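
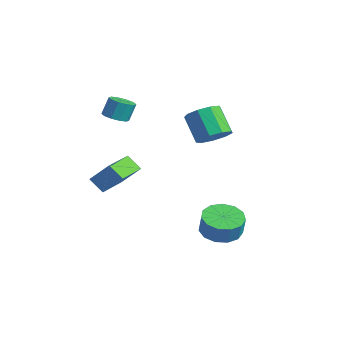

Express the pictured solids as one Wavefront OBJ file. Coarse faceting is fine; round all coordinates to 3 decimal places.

v 0.021 -4.758 0.25
v 0.78 -4.068 1.359
v -1.105 -3.169 0.031
v -0.347 -2.479 1.14
v 0.687 -4.381 -0.44
v 1.445 -3.691 0.669
v -0.44 -2.792 -0.659
v 0.319 -2.102 0.45
v -1.376 -2.612 3.413
v -0.736 -2.324 3.31
v -0.763 -1.899 4.324
v -1.404 -2.188 4.427
v -1.038 -2.034 3.18
v -1.065 -1.609 4.194
v -1.469 -1.964 3.139
v -1.497 -1.539 4.153
v -1.865 -2.142 3.203
v -1.893 -1.717 4.217
v -2.074 -2.5 3.347
v -2.102 -2.075 4.361
v -2.017 -2.901 3.516
v -2.044 -2.476 4.53
v -1.715 -3.191 3.646
v -1.742 -2.766 4.66
v -1.283 -3.261 3.687
v -1.311 -2.836 4.701
v -0.887 -3.083 3.623
v -0.915 -2.658 4.637
v -0.678 -2.725 3.479
v -0.706 -2.3 4.493
v 3.394 0.622 -3.077
v 4.005 1.513 -3.221
v 4.356 1.449 -2.128
v 3.746 0.558 -1.983
v 3.454 1.709 -3.033
v 3.806 1.646 -1.94
v 2.885 1.56 -2.858
v 3.236 1.497 -1.765
v 2.477 1.113 -2.753
v 2.828 1.05 -1.66
v 2.36 0.51 -2.751
v 2.711 0.447 -1.658
v 2.572 -0.057 -2.852
v 2.923 -0.121 -1.759
v 3.045 -0.409 -3.024
v 3.396 -0.473 -1.931
v 3.629 -0.434 -3.213
v 3.98 -0.497 -2.12
v 4.138 -0.124 -3.359
v 4.489 -0.187 -2.266
v 4.411 0.424 -3.415
v 4.763 0.36 -2.322
v 4.362 1.034 -3.364
v 4.713 0.97 -2.27
v -0.343 2.423 1.278
v 0.398 2.428 1.934
v -0.776 2.401 3.259
v -1.517 2.397 2.602
v 0.216 3.063 1.786
v -0.958 3.036 3.111
v -0.228 3.399 1.4
v -1.401 3.372 2.724
v -0.725 3.278 0.956
v -1.899 3.252 2.281
v -1.044 2.758 0.663
v -2.218 2.731 1.988
v -1.035 2.081 0.658
v -2.209 2.054 1.983
v -0.702 1.564 0.942
v -1.876 1.537 2.267
v -0.202 1.449 1.384
v -1.375 1.423 2.708
v 0.233 1.79 1.775
v -0.941 1.764 3.1
f 2 4 1
f 5 2 1
f 1 4 3
f 3 5 1
f 2 8 4
f 6 2 5
f 6 8 2
f 4 8 3
f 7 5 3
f 3 8 7
f 7 6 5
f 8 6 7
f 10 9 13
f 10 13 11
f 11 13 14
f 11 14 12
f 13 9 15
f 13 15 14
f 14 15 16
f 14 16 12
f 15 9 17
f 15 17 16
f 16 17 18
f 16 18 12
f 17 9 19
f 17 19 18
f 18 19 20
f 18 20 12
f 19 9 21
f 19 21 20
f 20 21 22
f 20 22 12
f 21 9 23
f 21 23 22
f 22 23 24
f 22 24 12
f 23 9 25
f 23 25 24
f 24 25 26
f 24 26 12
f 25 9 27
f 25 27 26
f 26 27 28
f 26 28 12
f 27 9 29
f 27 29 28
f 28 29 30
f 28 30 12
f 29 9 10
f 29 10 30
f 30 10 11
f 30 11 12
f 32 31 35
f 32 35 33
f 33 35 36
f 33 36 34
f 35 31 37
f 35 37 36
f 36 37 38
f 36 38 34
f 37 31 39
f 37 39 38
f 38 39 40
f 38 40 34
f 39 31 41
f 39 41 40
f 40 41 42
f 40 42 34
f 41 31 43
f 41 43 42
f 42 43 44
f 42 44 34
f 43 31 45
f 43 45 44
f 44 45 46
f 44 46 34
f 45 31 47
f 45 47 46
f 46 47 48
f 46 48 34
f 47 31 49
f 47 49 48
f 48 49 50
f 48 50 34
f 49 31 51
f 49 51 50
f 50 51 52
f 50 52 34
f 51 31 53
f 51 53 52
f 52 53 54
f 52 54 34
f 53 31 32
f 53 32 54
f 54 32 33
f 54 33 34
f 56 55 59
f 56 59 57
f 57 59 60
f 57 60 58
f 59 55 61
f 59 61 60
f 60 61 62
f 60 62 58
f 61 55 63
f 61 63 62
f 62 63 64
f 62 64 58
f 63 55 65
f 63 65 64
f 64 65 66
f 64 66 58
f 65 55 67
f 65 67 66
f 66 67 68
f 66 68 58
f 67 55 69
f 67 69 68
f 68 69 70
f 68 70 58
f 69 55 71
f 69 71 70
f 70 71 72
f 70 72 58
f 71 55 73
f 71 73 72
f 72 73 74
f 72 74 58
f 73 55 56
f 73 56 74
f 74 56 57
f 74 57 58



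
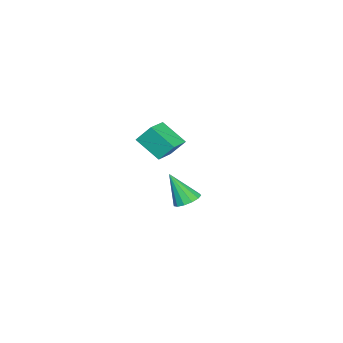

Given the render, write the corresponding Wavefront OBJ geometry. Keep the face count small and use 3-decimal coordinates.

v -3.49 0.1 -3.103
v -2.96 0.653 -2.908
v -3.21 -0.8 -1.317
v -3.355 0.804 -2.77
v -3.793 0.731 -2.737
v -4.135 0.459 -2.821
v -4.272 0.072 -2.995
v -4.161 -0.305 -3.203
v -3.836 -0.554 -3.379
v -3.402 -0.595 -3.468
v -2.996 -0.415 -3.441
v -2.746 -0.072 -3.307
v -2.733 0.326 -3.108
v 2.083 2.119 2.669
v 2.044 0.878 3.694
v 1.963 2.862 3.565
v 1.924 1.621 4.589
v 3.356 2.179 2.791
v 3.317 0.938 3.815
v 3.236 2.922 3.686
v 3.197 1.681 4.711
f 2 1 4
f 2 4 3
f 4 1 5
f 4 5 3
f 5 1 6
f 5 6 3
f 6 1 7
f 6 7 3
f 7 1 8
f 7 8 3
f 8 1 9
f 8 9 3
f 9 1 10
f 9 10 3
f 10 1 11
f 10 11 3
f 11 1 12
f 11 12 3
f 12 1 13
f 12 13 3
f 13 1 2
f 13 2 3
f 15 17 14
f 18 15 14
f 14 17 16
f 16 18 14
f 15 21 17
f 19 15 18
f 19 21 15
f 17 21 16
f 20 18 16
f 16 21 20
f 20 19 18
f 21 19 20



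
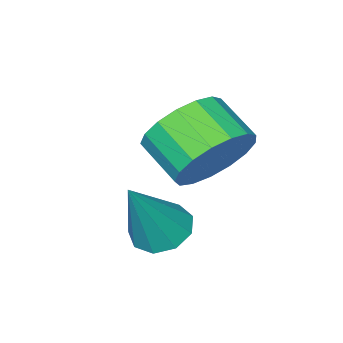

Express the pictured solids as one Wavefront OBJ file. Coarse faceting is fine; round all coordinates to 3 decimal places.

v 0.212 2.64 -0.193
v 0.725 3.074 0.627
v 0.722 1.934 1.232
v 0.208 1.5 0.413
v 0.235 3.137 0.743
v 0.232 1.997 1.348
v -0.26 3.086 0.645
v -0.263 1.947 1.25
v -0.647 2.933 0.355
v -0.65 1.794 0.96
v -0.838 2.713 -0.06
v -0.841 1.573 0.545
v -0.788 2.476 -0.506
v -0.791 1.336 0.099
v -0.509 2.276 -0.88
v -0.512 1.137 -0.275
v -0.065 2.16 -1.097
v -0.068 1.021 -0.492
v 0.442 2.154 -1.106
v 0.439 1.015 -0.501
v 0.897 2.259 -0.906
v 0.894 1.12 -0.301
v 1.194 2.451 -0.543
v 1.191 1.312 0.062
v 1.266 2.686 -0.099
v 1.263 1.547 0.506
v 1.097 2.911 0.323
v 1.094 1.772 0.928
v 1.573 2.457 -1.84
v 2.108 2.846 -2.171
v 2.547 2.583 -0.12
v 1.752 3.158 -1.993
v 1.312 3.142 -1.742
v 0.994 2.806 -1.537
v 0.947 2.306 -1.474
v 1.193 1.876 -1.581
v 1.616 1.718 -1.81
v 2.019 1.906 -2.052
v 2.213 2.351 -2.195
f 2 1 5
f 2 5 3
f 3 5 6
f 3 6 4
f 5 1 7
f 5 7 6
f 6 7 8
f 6 8 4
f 7 1 9
f 7 9 8
f 8 9 10
f 8 10 4
f 9 1 11
f 9 11 10
f 10 11 12
f 10 12 4
f 11 1 13
f 11 13 12
f 12 13 14
f 12 14 4
f 13 1 15
f 13 15 14
f 14 15 16
f 14 16 4
f 15 1 17
f 15 17 16
f 16 17 18
f 16 18 4
f 17 1 19
f 17 19 18
f 18 19 20
f 18 20 4
f 19 1 21
f 19 21 20
f 20 21 22
f 20 22 4
f 21 1 23
f 21 23 22
f 22 23 24
f 22 24 4
f 23 1 25
f 23 25 24
f 24 25 26
f 24 26 4
f 25 1 27
f 25 27 26
f 26 27 28
f 26 28 4
f 27 1 2
f 27 2 28
f 28 2 3
f 28 3 4
f 30 29 32
f 30 32 31
f 32 29 33
f 32 33 31
f 33 29 34
f 33 34 31
f 34 29 35
f 34 35 31
f 35 29 36
f 35 36 31
f 36 29 37
f 36 37 31
f 37 29 38
f 37 38 31
f 38 29 39
f 38 39 31
f 39 29 30
f 39 30 31



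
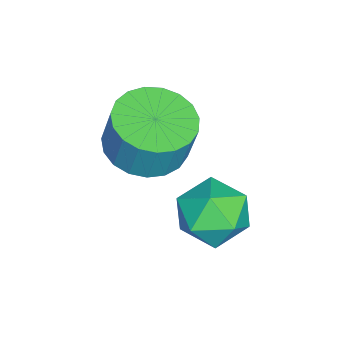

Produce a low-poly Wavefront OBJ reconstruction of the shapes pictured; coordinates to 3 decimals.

v -3.001 -0.92 1.852
v -2.413 -1.709 1.958
v -2.252 -1.43 3.135
v -2.839 -0.64 3.028
v -2.144 -1.416 1.852
v -1.983 -1.137 3.029
v -2.023 -1.037 1.746
v -1.862 -0.758 2.922
v -2.072 -0.638 1.658
v -1.91 -0.359 2.834
v -2.28 -0.287 1.603
v -2.119 -0.008 2.78
v -2.614 -0.046 1.592
v -2.453 0.233 2.768
v -3.014 0.044 1.625
v -2.853 0.323 2.802
v -3.412 -0.032 1.698
v -3.251 0.247 2.874
v -3.739 -0.262 1.797
v -3.578 0.017 2.974
v -3.938 -0.606 1.906
v -3.777 -0.327 3.082
v -3.975 -1.003 2.005
v -3.814 -0.724 3.182
v -3.844 -1.387 2.078
v -3.682 -1.108 3.255
v -3.566 -1.689 2.112
v -3.405 -1.41 3.288
v -3.191 -1.859 2.1
v -3.03 -1.58 3.277
v -2.783 -1.866 2.046
v -2.622 -1.587 3.223
v -2.252 1.292 1.338
v -1.501 1.781 1.11
v -1.379 0.199 1.87
v -0.628 0.688 1.642
v -1.176 0.976 2.329
v -1.716 1.652 2
v -1.164 0.328 0.98
v -1.704 1.004 0.651
v -0.828 1.186 0.888
v -0.836 1.586 1.723
v -2.044 0.394 1.257
v -2.052 0.794 2.092
f 2 1 5
f 2 5 3
f 3 5 6
f 3 6 4
f 5 1 7
f 5 7 6
f 6 7 8
f 6 8 4
f 7 1 9
f 7 9 8
f 8 9 10
f 8 10 4
f 9 1 11
f 9 11 10
f 10 11 12
f 10 12 4
f 11 1 13
f 11 13 12
f 12 13 14
f 12 14 4
f 13 1 15
f 13 15 14
f 14 15 16
f 14 16 4
f 15 1 17
f 15 17 16
f 16 17 18
f 16 18 4
f 17 1 19
f 17 19 18
f 18 19 20
f 18 20 4
f 19 1 21
f 19 21 20
f 20 21 22
f 20 22 4
f 21 1 23
f 21 23 22
f 22 23 24
f 22 24 4
f 23 1 25
f 23 25 24
f 24 25 26
f 24 26 4
f 25 1 27
f 25 27 26
f 26 27 28
f 26 28 4
f 27 1 29
f 27 29 28
f 28 29 30
f 28 30 4
f 29 1 31
f 29 31 30
f 30 31 32
f 30 32 4
f 31 1 2
f 31 2 32
f 32 2 3
f 32 3 4
f 33 44 38
f 33 38 34
f 33 34 40
f 33 40 43
f 33 43 44
f 34 38 42
f 38 44 37
f 44 43 35
f 43 40 39
f 40 34 41
f 36 42 37
f 36 37 35
f 36 35 39
f 36 39 41
f 36 41 42
f 37 42 38
f 35 37 44
f 39 35 43
f 41 39 40
f 42 41 34



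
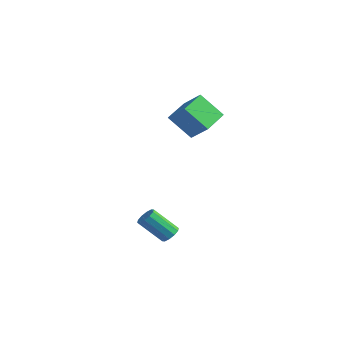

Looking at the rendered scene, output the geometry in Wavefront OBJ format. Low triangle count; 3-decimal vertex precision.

v 3.947 -1.679 -3.689
v 4.501 -1.904 -3.409
v 3.407 -2.806 -1.971
v 2.853 -2.581 -2.251
v 4.416 -1.54 -3.246
v 3.322 -2.442 -1.807
v 4.152 -1.229 -3.251
v 3.058 -2.132 -1.813
v 3.809 -1.09 -3.424
v 2.715 -1.993 -1.986
v 3.52 -1.176 -3.699
v 2.426 -2.078 -2.26
v 3.393 -1.454 -3.969
v 2.299 -2.356 -2.531
v 3.478 -1.818 -4.133
v 2.384 -2.72 -2.694
v 3.742 -2.128 -4.127
v 2.648 -3.031 -2.689
v 4.085 -2.267 -3.954
v 2.991 -3.17 -2.516
v 4.374 -2.182 -3.68
v 3.28 -3.084 -2.241
v 2.342 1.611 2.475
v 1.123 0.927 3.933
v 1.89 3.388 2.931
v 0.672 2.704 4.39
v 3.628 1.656 3.57
v 2.41 0.972 5.029
v 3.177 3.433 4.027
v 1.958 2.749 5.485
f 2 1 5
f 2 5 3
f 3 5 6
f 3 6 4
f 5 1 7
f 5 7 6
f 6 7 8
f 6 8 4
f 7 1 9
f 7 9 8
f 8 9 10
f 8 10 4
f 9 1 11
f 9 11 10
f 10 11 12
f 10 12 4
f 11 1 13
f 11 13 12
f 12 13 14
f 12 14 4
f 13 1 15
f 13 15 14
f 14 15 16
f 14 16 4
f 15 1 17
f 15 17 16
f 16 17 18
f 16 18 4
f 17 1 19
f 17 19 18
f 18 19 20
f 18 20 4
f 19 1 21
f 19 21 20
f 20 21 22
f 20 22 4
f 21 1 2
f 21 2 22
f 22 2 3
f 22 3 4
f 24 26 23
f 27 24 23
f 23 26 25
f 25 27 23
f 24 30 26
f 28 24 27
f 28 30 24
f 26 30 25
f 29 27 25
f 25 30 29
f 29 28 27
f 30 28 29



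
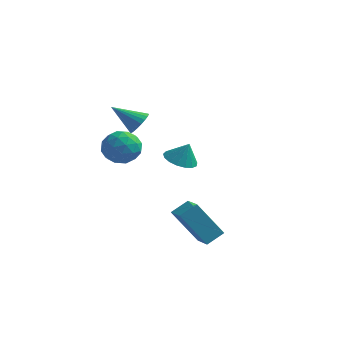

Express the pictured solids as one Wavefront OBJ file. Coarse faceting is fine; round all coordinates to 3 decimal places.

v -0.815 2.687 -2.451
v 0.028 2.753 -2.788
v -0.385 2.813 -1.349
v -0.114 3.164 -2.78
v -0.416 3.467 -2.697
v -0.81 3.59 -2.557
v -1.205 3.507 -2.393
v -1.51 3.236 -2.243
v -1.657 2.839 -2.14
v -1.61 2.407 -2.108
v -1.382 2.039 -2.155
v -1.024 1.82 -2.27
v -0.617 1.799 -2.426
v -0.257 1.981 -2.588
v -0.024 2.326 -2.719
v 1.448 -3.486 -2.59
v 2.274 -4.344 -2.212
v 1.977 -2.757 -2.089
v 2.803 -3.616 -1.711
v 2.637 -3.124 -4.369
v 3.463 -3.983 -3.991
v 3.166 -2.396 -3.868
v 3.992 -3.254 -3.49
v -2.011 0.576 0.728
v -1.638 0.814 1.309
v -3.349 0.224 1.732
v -1.775 1.067 1.214
v -1.954 1.236 1.036
v -2.142 1.291 0.804
v -2.308 1.222 0.559
v -2.422 1.041 0.343
v -2.465 0.781 0.194
v -2.43 0.485 0.137
v -2.322 0.204 0.182
v -2.161 -0.011 0.322
v -1.973 -0.126 0.531
v -1.792 -0.118 0.775
v -1.649 0.009 1.011
v -1.568 0.234 1.197
v -1.564 0.519 1.303
v -2.949 -1.554 0.124
v -2.401 -0.677 0.003
v -1.519 -2.443 0.157
v -0.971 -1.566 0.036
v -1.481 -1.743 0.927
v -2.364 -1.194 0.906
v -1.556 -1.926 -0.746
v -2.439 -1.377 -0.767
v -1.54 -0.907 -0.534
v -1.493 -0.794 0.499
v -2.427 -2.326 -0.339
v -2.38 -2.213 0.694
v -2.8 -1.037 0.06
v -1.12 -2.083 0.1
v -1.419 -2.187 0.623
v -1.097 -1.672 0.552
v -2.779 -1.341 0.591
v -2.457 -0.826 0.52
v -1.916 -1.452 1.063
v -1.463 -2.294 -0.36
v -1.141 -1.779 -0.431
v -2.823 -1.448 -0.392
v -2.501 -0.933 -0.463
v -2.004 -1.668 -0.903
v -1.972 -0.657 -0.326
v -1.132 -1.18 -0.307
v -1.475 -1.392 -0.767
v -1.995 -1.069 -0.779
v -1.945 -0.591 0.281
v -1.104 -1.114 0.301
v -1.404 -1.218 0.824
v -1.923 -0.894 0.812
v -1.439 -0.726 -0.035
v -2.816 -2.006 -0.141
v -1.975 -2.529 -0.121
v -1.997 -2.226 -0.652
v -2.516 -1.902 -0.664
v -2.788 -1.94 0.467
v -1.948 -2.463 0.486
v -1.925 -2.051 0.939
v -2.445 -1.728 0.927
v -2.481 -2.394 0.195
f 2 1 4
f 2 4 3
f 4 1 5
f 4 5 3
f 5 1 6
f 5 6 3
f 6 1 7
f 6 7 3
f 7 1 8
f 7 8 3
f 8 1 9
f 8 9 3
f 9 1 10
f 9 10 3
f 10 1 11
f 10 11 3
f 11 1 12
f 11 12 3
f 12 1 13
f 12 13 3
f 13 1 14
f 13 14 3
f 14 1 15
f 14 15 3
f 15 1 2
f 15 2 3
f 17 19 16
f 20 17 16
f 16 19 18
f 18 20 16
f 17 23 19
f 21 17 20
f 21 23 17
f 19 23 18
f 22 20 18
f 18 23 22
f 22 21 20
f 23 21 22
f 25 24 27
f 25 27 26
f 27 24 28
f 27 28 26
f 28 24 29
f 28 29 26
f 29 24 30
f 29 30 26
f 30 24 31
f 30 31 26
f 31 24 32
f 31 32 26
f 32 24 33
f 32 33 26
f 33 24 34
f 33 34 26
f 34 24 35
f 34 35 26
f 35 24 36
f 35 36 26
f 36 24 37
f 36 37 26
f 37 24 38
f 37 38 26
f 38 24 39
f 38 39 26
f 39 24 40
f 39 40 26
f 40 24 25
f 40 25 26
f 41 78 57
f 78 52 81
f 57 81 46
f 78 81 57
f 41 57 53
f 57 46 58
f 53 58 42
f 57 58 53
f 41 53 62
f 53 42 63
f 62 63 48
f 53 63 62
f 41 62 74
f 62 48 77
f 74 77 51
f 62 77 74
f 41 74 78
f 74 51 82
f 78 82 52
f 74 82 78
f 42 58 69
f 58 46 72
f 69 72 50
f 58 72 69
f 46 81 59
f 81 52 80
f 59 80 45
f 81 80 59
f 52 82 79
f 82 51 75
f 79 75 43
f 82 75 79
f 51 77 76
f 77 48 64
f 76 64 47
f 77 64 76
f 48 63 68
f 63 42 65
f 68 65 49
f 63 65 68
f 44 70 56
f 70 50 71
f 56 71 45
f 70 71 56
f 44 56 54
f 56 45 55
f 54 55 43
f 56 55 54
f 44 54 61
f 54 43 60
f 61 60 47
f 54 60 61
f 44 61 66
f 61 47 67
f 66 67 49
f 61 67 66
f 44 66 70
f 66 49 73
f 70 73 50
f 66 73 70
f 45 71 59
f 71 50 72
f 59 72 46
f 71 72 59
f 43 55 79
f 55 45 80
f 79 80 52
f 55 80 79
f 47 60 76
f 60 43 75
f 76 75 51
f 60 75 76
f 49 67 68
f 67 47 64
f 68 64 48
f 67 64 68
f 50 73 69
f 73 49 65
f 69 65 42
f 73 65 69



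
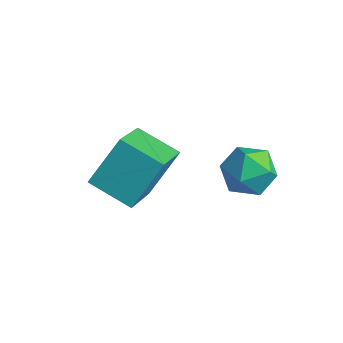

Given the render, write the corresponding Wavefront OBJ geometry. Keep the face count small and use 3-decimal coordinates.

v -1.099 1.111 -0.935
v -0.319 -0.248 0.225
v -0.982 2.081 0.122
v -0.202 0.722 1.283
v 0.042 1.418 -1.343
v 0.822 0.059 -0.182
v 0.159 2.388 -0.285
v 0.939 1.029 0.875
v 1.116 3.393 -0.124
v 1.443 3.765 -0.724
v 2.017 2.515 -0.176
v 2.344 2.887 -0.776
v 2.359 3.206 -0.066
v 1.802 3.748 -0.034
v 1.658 2.532 -0.866
v 1.101 3.074 -0.834
v 1.778 3.233 -1.183
v 2.212 3.649 -0.689
v 1.248 2.631 -0.211
v 1.682 3.047 0.283
f 2 4 1
f 5 2 1
f 1 4 3
f 3 5 1
f 2 8 4
f 6 2 5
f 6 8 2
f 4 8 3
f 7 5 3
f 3 8 7
f 7 6 5
f 8 6 7
f 9 20 14
f 9 14 10
f 9 10 16
f 9 16 19
f 9 19 20
f 10 14 18
f 14 20 13
f 20 19 11
f 19 16 15
f 16 10 17
f 12 18 13
f 12 13 11
f 12 11 15
f 12 15 17
f 12 17 18
f 13 18 14
f 11 13 20
f 15 11 19
f 17 15 16
f 18 17 10



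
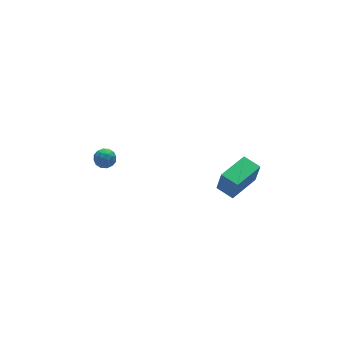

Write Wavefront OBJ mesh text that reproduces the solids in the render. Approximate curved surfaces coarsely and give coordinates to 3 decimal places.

v 0.029 -4.239 2.662
v 0.143 -4.471 3.915
v -0.356 -3.317 2.867
v -0.242 -3.549 4.121
v 1.762 -3.511 2.639
v 1.876 -3.743 3.893
v 1.377 -2.589 2.845
v 1.491 -2.821 4.098
v -3.727 3.519 0.706
v -3.29 3.964 0.856
v -2.97 2.876 0.404
v -2.533 3.321 0.554
v -2.866 3.03 1.018
v -3.334 3.427 1.205
v -2.926 3.413 0.055
v -3.394 3.81 0.242
v -2.795 3.898 0.453
v -2.758 3.662 1.048
v -3.502 3.178 0.212
v -3.465 2.942 0.807
v -3.575 3.798 0.808
v -2.685 3.042 0.452
v -2.881 2.871 0.725
v -2.624 3.133 0.813
v -3.601 3.482 1.013
v -3.344 3.744 1.101
v -3.095 3.195 1.196
v -2.916 3.096 0.159
v -2.659 3.358 0.247
v -3.636 3.707 0.447
v -3.379 3.969 0.535
v -3.165 3.645 0.064
v -3.027 4.021 0.659
v -2.582 3.643 0.481
v -2.813 3.697 0.188
v -3.088 3.93 0.298
v -3.005 3.882 1.009
v -2.56 3.504 0.831
v -2.756 3.333 1.104
v -3.031 3.567 1.214
v -2.714 3.843 0.772
v -3.7 3.336 0.429
v -3.255 2.958 0.251
v -3.229 3.273 0.046
v -3.504 3.507 0.156
v -3.678 3.197 0.779
v -3.233 2.819 0.601
v -3.172 2.91 0.962
v -3.447 3.143 1.072
v -3.546 2.997 0.488
f 2 4 1
f 5 2 1
f 1 4 3
f 3 5 1
f 2 8 4
f 6 2 5
f 6 8 2
f 4 8 3
f 7 5 3
f 3 8 7
f 7 6 5
f 8 6 7
f 9 46 25
f 46 20 49
f 25 49 14
f 46 49 25
f 9 25 21
f 25 14 26
f 21 26 10
f 25 26 21
f 9 21 30
f 21 10 31
f 30 31 16
f 21 31 30
f 9 30 42
f 30 16 45
f 42 45 19
f 30 45 42
f 9 42 46
f 42 19 50
f 46 50 20
f 42 50 46
f 10 26 37
f 26 14 40
f 37 40 18
f 26 40 37
f 14 49 27
f 49 20 48
f 27 48 13
f 49 48 27
f 20 50 47
f 50 19 43
f 47 43 11
f 50 43 47
f 19 45 44
f 45 16 32
f 44 32 15
f 45 32 44
f 16 31 36
f 31 10 33
f 36 33 17
f 31 33 36
f 12 38 24
f 38 18 39
f 24 39 13
f 38 39 24
f 12 24 22
f 24 13 23
f 22 23 11
f 24 23 22
f 12 22 29
f 22 11 28
f 29 28 15
f 22 28 29
f 12 29 34
f 29 15 35
f 34 35 17
f 29 35 34
f 12 34 38
f 34 17 41
f 38 41 18
f 34 41 38
f 13 39 27
f 39 18 40
f 27 40 14
f 39 40 27
f 11 23 47
f 23 13 48
f 47 48 20
f 23 48 47
f 15 28 44
f 28 11 43
f 44 43 19
f 28 43 44
f 17 35 36
f 35 15 32
f 36 32 16
f 35 32 36
f 18 41 37
f 41 17 33
f 37 33 10
f 41 33 37



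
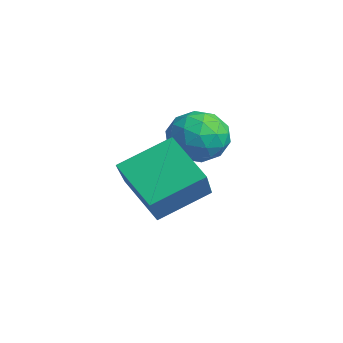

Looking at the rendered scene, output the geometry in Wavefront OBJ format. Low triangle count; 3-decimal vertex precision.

v -4.227 0.967 -3.41
v -3.51 1.359 -3.556
v -3.59 0.101 -2.604
v -2.873 0.493 -2.75
v -3.468 0.866 -2.306
v -3.862 1.401 -2.804
v -3.238 0.059 -3.356
v -3.632 0.594 -3.854
v -2.899 0.798 -3.522
v -3.041 1.297 -2.873
v -4.059 0.163 -3.287
v -4.201 0.662 -2.638
v -3.925 1.239 -3.554
v -3.175 0.221 -2.606
v -3.525 0.44 -2.346
v -3.103 0.671 -2.431
v -4.132 1.264 -3.112
v -3.71 1.495 -3.198
v -3.685 1.205 -2.463
v -3.39 -0.035 -2.962
v -2.968 0.196 -3.048
v -3.997 0.789 -3.729
v -3.575 1.02 -3.814
v -3.415 0.255 -3.697
v -3.144 1.14 -3.619
v -2.769 0.631 -3.146
v -2.984 0.375 -3.502
v -3.216 0.69 -3.795
v -3.227 1.433 -3.238
v -2.852 0.924 -2.764
v -3.202 1.144 -2.504
v -3.434 1.458 -2.797
v -2.868 1.104 -3.218
v -4.248 0.536 -3.396
v -3.873 0.027 -2.922
v -3.666 0.002 -3.363
v -3.898 0.316 -3.656
v -4.331 0.829 -3.014
v -3.956 0.32 -2.541
v -3.884 0.77 -2.365
v -4.116 1.085 -2.658
v -4.232 0.356 -2.942
v -2.853 -1.369 -3.951
v -2.798 -0.052 -3.256
v -1.853 -0.939 -4.847
v -1.798 0.378 -4.152
v -1.522 -2.038 -2.788
v -1.467 -0.721 -2.093
v -0.522 -1.608 -3.684
v -0.467 -0.291 -2.989
f 1 38 17
f 38 12 41
f 17 41 6
f 38 41 17
f 1 17 13
f 17 6 18
f 13 18 2
f 17 18 13
f 1 13 22
f 13 2 23
f 22 23 8
f 13 23 22
f 1 22 34
f 22 8 37
f 34 37 11
f 22 37 34
f 1 34 38
f 34 11 42
f 38 42 12
f 34 42 38
f 2 18 29
f 18 6 32
f 29 32 10
f 18 32 29
f 6 41 19
f 41 12 40
f 19 40 5
f 41 40 19
f 12 42 39
f 42 11 35
f 39 35 3
f 42 35 39
f 11 37 36
f 37 8 24
f 36 24 7
f 37 24 36
f 8 23 28
f 23 2 25
f 28 25 9
f 23 25 28
f 4 30 16
f 30 10 31
f 16 31 5
f 30 31 16
f 4 16 14
f 16 5 15
f 14 15 3
f 16 15 14
f 4 14 21
f 14 3 20
f 21 20 7
f 14 20 21
f 4 21 26
f 21 7 27
f 26 27 9
f 21 27 26
f 4 26 30
f 26 9 33
f 30 33 10
f 26 33 30
f 5 31 19
f 31 10 32
f 19 32 6
f 31 32 19
f 3 15 39
f 15 5 40
f 39 40 12
f 15 40 39
f 7 20 36
f 20 3 35
f 36 35 11
f 20 35 36
f 9 27 28
f 27 7 24
f 28 24 8
f 27 24 28
f 10 33 29
f 33 9 25
f 29 25 2
f 33 25 29
f 44 46 43
f 47 44 43
f 43 46 45
f 45 47 43
f 44 50 46
f 48 44 47
f 48 50 44
f 46 50 45
f 49 47 45
f 45 50 49
f 49 48 47
f 50 48 49



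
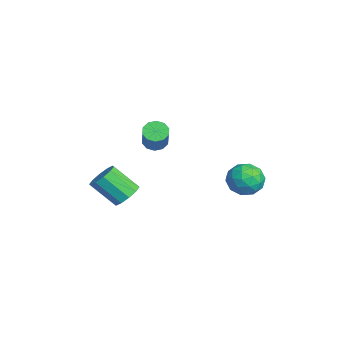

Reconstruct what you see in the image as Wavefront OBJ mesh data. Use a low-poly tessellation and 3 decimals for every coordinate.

v 3.132 4.905 -0.899
v 3.665 4.565 0.12
v 2.575 3.075 -1.22
v 3.108 2.735 -0.201
v 2.125 3.42 -0.163
v 2.469 4.551 0.035
v 3.771 3.089 -1.135
v 4.115 4.22 -0.937
v 4.06 3.442 -0.026
v 3.043 3.646 0.574
v 3.197 3.994 -1.674
v 2.18 4.198 -1.074
v 3.447 4.896 -0.361
v 2.793 2.744 -0.739
v 2.215 3.147 -0.716
v 2.528 2.947 -0.118
v 2.745 4.887 -0.411
v 3.058 4.687 0.187
v 2.153 4.014 0.021
v 3.182 2.953 -1.287
v 3.495 2.753 -0.689
v 3.712 4.693 -0.982
v 4.025 4.493 -0.384
v 4.087 3.626 -1.121
v 3.993 4.036 0.151
v 3.665 2.96 -0.037
v 4.055 3.168 -0.586
v 4.257 3.833 -0.47
v 3.395 4.156 0.504
v 3.067 3.08 0.316
v 2.49 3.483 0.338
v 2.692 4.147 0.455
v 3.627 3.496 0.418
v 3.173 4.56 -1.416
v 2.845 3.484 -1.604
v 3.548 3.493 -1.555
v 3.75 4.157 -1.438
v 2.575 4.68 -1.063
v 2.247 3.604 -1.251
v 1.983 3.807 -0.63
v 2.185 4.472 -0.514
v 2.613 4.144 -1.518
v 0.229 -0.884 1.461
v 0.613 -1.433 1.062
v 1.915 -1.585 2.519
v 1.531 -1.036 2.919
v 0.797 -1.005 0.941
v 2.099 -1.156 2.398
v 0.765 -0.53 1.019
v 2.067 -0.682 2.476
v 0.528 -0.191 1.266
v 1.83 -0.342 2.723
v 0.177 -0.116 1.588
v 1.479 -0.268 3.045
v -0.155 -0.335 1.861
v 1.147 -0.487 3.318
v -0.339 -0.764 1.982
v 0.963 -0.915 3.439
v -0.307 -1.238 1.904
v 0.995 -1.39 3.361
v -0.07 -1.578 1.657
v 1.232 -1.729 3.114
v 0.281 -1.652 1.335
v 1.583 -1.804 2.792
v 0.119 -2.524 -3.058
v 1.041 -2.523 -2.67
v 0.423 -3.914 -1.195
v -0.499 -3.916 -1.582
v 0.714 -2.079 -2.389
v 0.097 -3.471 -0.913
v 0.161 -1.806 -2.363
v -0.457 -3.197 -0.888
v -0.409 -1.807 -2.603
v -1.027 -3.198 -1.127
v -0.777 -2.082 -3.016
v -1.395 -3.474 -1.54
v -0.803 -2.526 -3.445
v -1.421 -3.917 -1.97
v -0.477 -2.969 -3.727
v -1.094 -4.361 -2.251
v 0.077 -3.243 -3.752
v -0.541 -4.634 -2.277
v 0.647 -3.242 -3.513
v 0.029 -4.633 -2.037
v 1.015 -2.966 -3.1
v 0.397 -4.358 -1.624
f 1 38 17
f 38 12 41
f 17 41 6
f 38 41 17
f 1 17 13
f 17 6 18
f 13 18 2
f 17 18 13
f 1 13 22
f 13 2 23
f 22 23 8
f 13 23 22
f 1 22 34
f 22 8 37
f 34 37 11
f 22 37 34
f 1 34 38
f 34 11 42
f 38 42 12
f 34 42 38
f 2 18 29
f 18 6 32
f 29 32 10
f 18 32 29
f 6 41 19
f 41 12 40
f 19 40 5
f 41 40 19
f 12 42 39
f 42 11 35
f 39 35 3
f 42 35 39
f 11 37 36
f 37 8 24
f 36 24 7
f 37 24 36
f 8 23 28
f 23 2 25
f 28 25 9
f 23 25 28
f 4 30 16
f 30 10 31
f 16 31 5
f 30 31 16
f 4 16 14
f 16 5 15
f 14 15 3
f 16 15 14
f 4 14 21
f 14 3 20
f 21 20 7
f 14 20 21
f 4 21 26
f 21 7 27
f 26 27 9
f 21 27 26
f 4 26 30
f 26 9 33
f 30 33 10
f 26 33 30
f 5 31 19
f 31 10 32
f 19 32 6
f 31 32 19
f 3 15 39
f 15 5 40
f 39 40 12
f 15 40 39
f 7 20 36
f 20 3 35
f 36 35 11
f 20 35 36
f 9 27 28
f 27 7 24
f 28 24 8
f 27 24 28
f 10 33 29
f 33 9 25
f 29 25 2
f 33 25 29
f 44 43 47
f 44 47 45
f 45 47 48
f 45 48 46
f 47 43 49
f 47 49 48
f 48 49 50
f 48 50 46
f 49 43 51
f 49 51 50
f 50 51 52
f 50 52 46
f 51 43 53
f 51 53 52
f 52 53 54
f 52 54 46
f 53 43 55
f 53 55 54
f 54 55 56
f 54 56 46
f 55 43 57
f 55 57 56
f 56 57 58
f 56 58 46
f 57 43 59
f 57 59 58
f 58 59 60
f 58 60 46
f 59 43 61
f 59 61 60
f 60 61 62
f 60 62 46
f 61 43 63
f 61 63 62
f 62 63 64
f 62 64 46
f 63 43 44
f 63 44 64
f 64 44 45
f 64 45 46
f 66 65 69
f 66 69 67
f 67 69 70
f 67 70 68
f 69 65 71
f 69 71 70
f 70 71 72
f 70 72 68
f 71 65 73
f 71 73 72
f 72 73 74
f 72 74 68
f 73 65 75
f 73 75 74
f 74 75 76
f 74 76 68
f 75 65 77
f 75 77 76
f 76 77 78
f 76 78 68
f 77 65 79
f 77 79 78
f 78 79 80
f 78 80 68
f 79 65 81
f 79 81 80
f 80 81 82
f 80 82 68
f 81 65 83
f 81 83 82
f 82 83 84
f 82 84 68
f 83 65 85
f 83 85 84
f 84 85 86
f 84 86 68
f 85 65 66
f 85 66 86
f 86 66 67
f 86 67 68



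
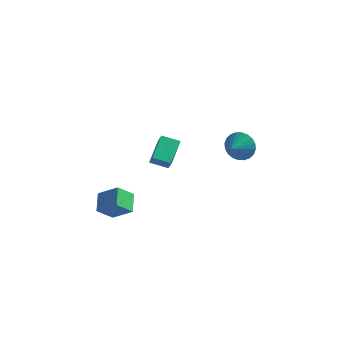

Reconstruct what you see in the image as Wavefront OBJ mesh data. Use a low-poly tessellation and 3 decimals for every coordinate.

v -3.131 -3.479 -5.01
v -3.705 -4.199 -4.18
v -3.563 -2.462 -4.425
v -4.136 -3.182 -3.595
v -1.964 -3.458 -4.185
v -2.537 -4.178 -3.355
v -2.395 -2.441 -3.6
v -2.969 -3.161 -2.77
v 0.747 4.442 -3.193
v 1.158 4.092 -3.999
v 0.633 3.418 -2.807
v 1.461 4.142 -3.778
v 1.655 4.238 -3.467
v 1.711 4.364 -3.115
v 1.62 4.503 -2.774
v 1.396 4.632 -2.498
v 1.074 4.732 -2.327
v 0.701 4.788 -2.288
v 0.336 4.791 -2.387
v 0.033 4.742 -2.608
v -0.161 4.646 -2.919
v -0.217 4.519 -3.271
v -0.126 4.381 -3.612
v 0.098 4.252 -3.888
v 0.42 4.152 -4.059
v 0.792 4.096 -4.098
v -1.975 -1.018 -1.501
v -2.122 0.41 -0.667
v -2.353 -0.635 -2.223
v -2.5 0.793 -1.389
v -1 -0.713 -1.851
v -1.147 0.715 -1.017
v -1.378 -0.33 -2.573
v -1.525 1.098 -1.739
f 2 4 1
f 5 2 1
f 1 4 3
f 3 5 1
f 2 8 4
f 6 2 5
f 6 8 2
f 4 8 3
f 7 5 3
f 3 8 7
f 7 6 5
f 8 6 7
f 10 9 12
f 10 12 11
f 12 9 13
f 12 13 11
f 13 9 14
f 13 14 11
f 14 9 15
f 14 15 11
f 15 9 16
f 15 16 11
f 16 9 17
f 16 17 11
f 17 9 18
f 17 18 11
f 18 9 19
f 18 19 11
f 19 9 20
f 19 20 11
f 20 9 21
f 20 21 11
f 21 9 22
f 21 22 11
f 22 9 23
f 22 23 11
f 23 9 24
f 23 24 11
f 24 9 25
f 24 25 11
f 25 9 26
f 25 26 11
f 26 9 10
f 26 10 11
f 28 30 27
f 31 28 27
f 27 30 29
f 29 31 27
f 28 34 30
f 32 28 31
f 32 34 28
f 30 34 29
f 33 31 29
f 29 34 33
f 33 32 31
f 34 32 33



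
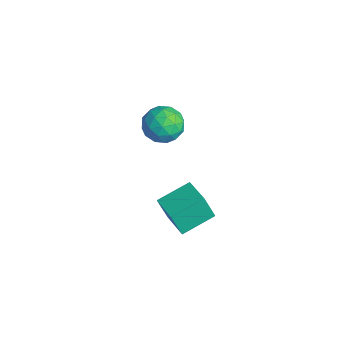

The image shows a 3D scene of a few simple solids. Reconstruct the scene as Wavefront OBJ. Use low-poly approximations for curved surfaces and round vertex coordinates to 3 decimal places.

v -2.679 -0.589 -4.605
v -2.864 -1.07 -3.207
v -2.893 1.138 -4.038
v -3.078 0.656 -2.64
v -1.122 -0.476 -4.36
v -1.307 -0.958 -2.962
v -1.336 1.25 -3.793
v -1.521 0.769 -2.395
v -4.162 -0.015 1.977
v -3.226 0.264 1.56
v -3.434 -1.404 2.68
v -2.498 -1.125 2.263
v -2.924 -0.546 3.045
v -3.374 0.312 2.61
v -3.286 -1.452 1.63
v -3.736 -0.594 1.195
v -2.685 -0.624 1.345
v -2.461 -0.064 2.22
v -4.199 -1.076 2.02
v -3.975 -0.516 2.895
v -3.758 0.246 1.707
v -2.902 -1.386 2.533
v -3.153 -1.046 2.993
v -2.603 -0.882 2.747
v -3.845 0.274 2.324
v -3.295 0.439 2.079
v -3.118 -0.038 2.952
v -3.365 -1.579 2.161
v -2.815 -1.414 1.916
v -4.057 -0.258 1.493
v -3.507 -0.094 1.247
v -3.542 -1.102 1.288
v -2.89 -0.111 1.335
v -2.462 -0.928 1.748
v -2.925 -1.12 1.376
v -3.189 -0.616 1.121
v -2.758 0.217 1.849
v -2.331 -0.599 2.262
v -2.581 -0.259 2.722
v -2.846 0.246 2.467
v -2.44 -0.304 1.723
v -4.329 -0.541 1.978
v -3.902 -1.357 2.391
v -3.814 -1.386 1.773
v -4.079 -0.881 1.518
v -4.198 -0.212 2.492
v -3.77 -1.029 2.905
v -3.471 -0.524 3.119
v -3.735 -0.02 2.864
v -4.22 -0.836 2.517
f 2 4 1
f 5 2 1
f 1 4 3
f 3 5 1
f 2 8 4
f 6 2 5
f 6 8 2
f 4 8 3
f 7 5 3
f 3 8 7
f 7 6 5
f 8 6 7
f 9 46 25
f 46 20 49
f 25 49 14
f 46 49 25
f 9 25 21
f 25 14 26
f 21 26 10
f 25 26 21
f 9 21 30
f 21 10 31
f 30 31 16
f 21 31 30
f 9 30 42
f 30 16 45
f 42 45 19
f 30 45 42
f 9 42 46
f 42 19 50
f 46 50 20
f 42 50 46
f 10 26 37
f 26 14 40
f 37 40 18
f 26 40 37
f 14 49 27
f 49 20 48
f 27 48 13
f 49 48 27
f 20 50 47
f 50 19 43
f 47 43 11
f 50 43 47
f 19 45 44
f 45 16 32
f 44 32 15
f 45 32 44
f 16 31 36
f 31 10 33
f 36 33 17
f 31 33 36
f 12 38 24
f 38 18 39
f 24 39 13
f 38 39 24
f 12 24 22
f 24 13 23
f 22 23 11
f 24 23 22
f 12 22 29
f 22 11 28
f 29 28 15
f 22 28 29
f 12 29 34
f 29 15 35
f 34 35 17
f 29 35 34
f 12 34 38
f 34 17 41
f 38 41 18
f 34 41 38
f 13 39 27
f 39 18 40
f 27 40 14
f 39 40 27
f 11 23 47
f 23 13 48
f 47 48 20
f 23 48 47
f 15 28 44
f 28 11 43
f 44 43 19
f 28 43 44
f 17 35 36
f 35 15 32
f 36 32 16
f 35 32 36
f 18 41 37
f 41 17 33
f 37 33 10
f 41 33 37



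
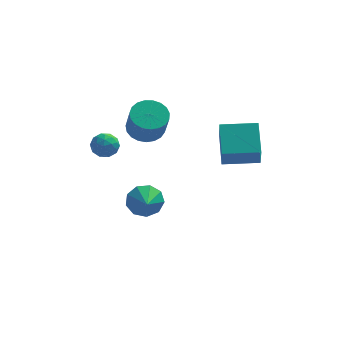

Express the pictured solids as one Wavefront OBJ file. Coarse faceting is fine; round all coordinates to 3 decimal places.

v -3.502 -2.478 2.84
v -2.734 -2.487 2.826
v -3.526 -3.593 2.294
v -2.758 -3.602 2.28
v -3.13 -3.658 2.949
v -3.115 -2.968 3.286
v -3.145 -3.112 1.834
v -3.13 -2.422 2.171
v -2.514 -2.879 2.204
v -2.505 -3.216 2.893
v -3.755 -2.864 2.227
v -3.746 -3.201 2.916
v -3.116 -2.384 2.881
v -3.144 -3.696 2.239
v -3.363 -3.728 2.633
v -2.911 -3.734 2.624
v -3.34 -2.667 3.152
v -2.889 -2.673 3.143
v -3.121 -3.361 3.216
v -3.371 -3.407 1.977
v -2.92 -3.413 1.968
v -3.349 -2.346 2.496
v -2.897 -2.352 2.487
v -3.139 -2.719 1.904
v -2.535 -2.62 2.507
v -2.549 -3.276 2.186
v -2.776 -2.987 1.924
v -2.768 -2.582 2.122
v -2.53 -2.818 2.912
v -2.544 -3.474 2.591
v -2.762 -3.507 2.984
v -2.754 -3.101 3.183
v -2.4 -3.049 2.546
v -3.716 -2.606 2.529
v -3.73 -3.262 2.208
v -3.506 -2.979 1.937
v -3.498 -2.573 2.136
v -3.711 -2.804 2.934
v -3.725 -3.46 2.613
v -3.492 -3.498 2.998
v -3.484 -3.093 3.196
v -3.86 -3.031 2.574
v 2.58 -4.128 2.854
v 2.434 -2.514 3.846
v 2.572 -3.275 1.465
v 2.426 -1.661 2.457
v 4.474 -3.999 2.923
v 4.328 -2.385 3.915
v 4.466 -3.146 1.534
v 4.32 -1.532 2.526
v -1.298 -1.347 -2.877
v -0.585 -1.596 -3.533
v -1.122 -2.573 -2.223
v -0.308 -1.271 -2.998
v -0.495 -0.981 -2.407
v -1.057 -0.863 -2.036
v -1.732 -0.972 -2.058
v -2.204 -1.256 -2.464
v -2.252 -1.583 -3.063
v -1.853 -1.8 -3.575
v -1.195 -1.805 -3.761
v -1.257 -0.877 2.396
v -0.294 -1.012 2.163
v -0.04 -1.798 3.671
v -1.003 -1.663 3.904
v -0.286 -0.642 2.354
v -0.031 -1.429 3.862
v -0.446 -0.314 2.552
v -0.191 -1.1 4.061
v -0.746 -0.082 2.724
v -0.491 -0.869 4.232
v -1.135 0.012 2.838
v -0.88 -0.775 4.347
v -1.544 -0.048 2.876
v -1.29 -0.834 4.385
v -1.904 -0.251 2.831
v -1.65 -1.037 4.34
v -2.153 -0.562 2.711
v -1.898 -1.349 4.219
v -2.246 -0.928 2.536
v -1.991 -1.714 4.045
v -2.169 -1.285 2.337
v -1.914 -2.071 3.845
v -1.933 -1.571 2.148
v -1.679 -2.357 3.657
v -1.581 -1.737 2.002
v -1.327 -2.523 3.51
v -1.173 -1.755 1.924
v -0.919 -2.541 3.432
v -0.78 -1.62 1.928
v -0.525 -2.407 3.436
v -0.469 -1.357 2.012
v -0.214 -2.144 3.52
f 1 38 17
f 38 12 41
f 17 41 6
f 38 41 17
f 1 17 13
f 17 6 18
f 13 18 2
f 17 18 13
f 1 13 22
f 13 2 23
f 22 23 8
f 13 23 22
f 1 22 34
f 22 8 37
f 34 37 11
f 22 37 34
f 1 34 38
f 34 11 42
f 38 42 12
f 34 42 38
f 2 18 29
f 18 6 32
f 29 32 10
f 18 32 29
f 6 41 19
f 41 12 40
f 19 40 5
f 41 40 19
f 12 42 39
f 42 11 35
f 39 35 3
f 42 35 39
f 11 37 36
f 37 8 24
f 36 24 7
f 37 24 36
f 8 23 28
f 23 2 25
f 28 25 9
f 23 25 28
f 4 30 16
f 30 10 31
f 16 31 5
f 30 31 16
f 4 16 14
f 16 5 15
f 14 15 3
f 16 15 14
f 4 14 21
f 14 3 20
f 21 20 7
f 14 20 21
f 4 21 26
f 21 7 27
f 26 27 9
f 21 27 26
f 4 26 30
f 26 9 33
f 30 33 10
f 26 33 30
f 5 31 19
f 31 10 32
f 19 32 6
f 31 32 19
f 3 15 39
f 15 5 40
f 39 40 12
f 15 40 39
f 7 20 36
f 20 3 35
f 36 35 11
f 20 35 36
f 9 27 28
f 27 7 24
f 28 24 8
f 27 24 28
f 10 33 29
f 33 9 25
f 29 25 2
f 33 25 29
f 44 46 43
f 47 44 43
f 43 46 45
f 45 47 43
f 44 50 46
f 48 44 47
f 48 50 44
f 46 50 45
f 49 47 45
f 45 50 49
f 49 48 47
f 50 48 49
f 52 51 54
f 52 54 53
f 54 51 55
f 54 55 53
f 55 51 56
f 55 56 53
f 56 51 57
f 56 57 53
f 57 51 58
f 57 58 53
f 58 51 59
f 58 59 53
f 59 51 60
f 59 60 53
f 60 51 61
f 60 61 53
f 61 51 52
f 61 52 53
f 63 62 66
f 63 66 64
f 64 66 67
f 64 67 65
f 66 62 68
f 66 68 67
f 67 68 69
f 67 69 65
f 68 62 70
f 68 70 69
f 69 70 71
f 69 71 65
f 70 62 72
f 70 72 71
f 71 72 73
f 71 73 65
f 72 62 74
f 72 74 73
f 73 74 75
f 73 75 65
f 74 62 76
f 74 76 75
f 75 76 77
f 75 77 65
f 76 62 78
f 76 78 77
f 77 78 79
f 77 79 65
f 78 62 80
f 78 80 79
f 79 80 81
f 79 81 65
f 80 62 82
f 80 82 81
f 81 82 83
f 81 83 65
f 82 62 84
f 82 84 83
f 83 84 85
f 83 85 65
f 84 62 86
f 84 86 85
f 85 86 87
f 85 87 65
f 86 62 88
f 86 88 87
f 87 88 89
f 87 89 65
f 88 62 90
f 88 90 89
f 89 90 91
f 89 91 65
f 90 62 92
f 90 92 91
f 91 92 93
f 91 93 65
f 92 62 63
f 92 63 93
f 93 63 64
f 93 64 65



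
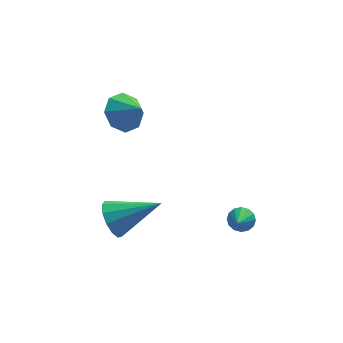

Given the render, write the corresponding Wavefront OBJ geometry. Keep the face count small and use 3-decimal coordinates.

v -0.695 2.539 2.712
v 0.116 2.833 2.313
v -0.065 1.881 3.508
v -0.106 3.271 2.849
v -0.672 3.28 3.305
v -1.252 2.855 3.413
v -1.506 2.245 3.11
v -1.284 1.806 2.574
v -0.718 1.797 2.118
v -0.138 2.222 2.01
v -1.458 0.115 -1.868
v -1.087 0.634 -2.518
v 0.498 -0.035 -0.872
v -1.249 0.954 -2.151
v -1.477 1.009 -1.695
v -1.699 0.779 -1.294
v -1.844 0.339 -1.075
v -1.867 -0.172 -1.108
v -1.76 -0.592 -1.382
v -1.557 -0.787 -1.81
v -1.323 -0.696 -2.257
v -1.131 -0.347 -2.58
v -1.043 0.148 -2.677
v 3.766 0.266 -2.726
v 4.232 -0.046 -2.911
v 3.474 -0.546 -2.094
v 4.332 0.108 -2.667
v 4.28 0.305 -2.439
v 4.091 0.491 -2.288
v 3.815 0.616 -2.254
v 3.525 0.648 -2.347
v 3.301 0.578 -2.541
v 3.201 0.424 -2.785
v 3.252 0.227 -3.013
v 3.442 0.041 -3.165
v 3.718 -0.084 -3.198
v 4.007 -0.116 -3.106
f 2 1 4
f 2 4 3
f 4 1 5
f 4 5 3
f 5 1 6
f 5 6 3
f 6 1 7
f 6 7 3
f 7 1 8
f 7 8 3
f 8 1 9
f 8 9 3
f 9 1 10
f 9 10 3
f 10 1 2
f 10 2 3
f 12 11 14
f 12 14 13
f 14 11 15
f 14 15 13
f 15 11 16
f 15 16 13
f 16 11 17
f 16 17 13
f 17 11 18
f 17 18 13
f 18 11 19
f 18 19 13
f 19 11 20
f 19 20 13
f 20 11 21
f 20 21 13
f 21 11 22
f 21 22 13
f 22 11 23
f 22 23 13
f 23 11 12
f 23 12 13
f 25 24 27
f 25 27 26
f 27 24 28
f 27 28 26
f 28 24 29
f 28 29 26
f 29 24 30
f 29 30 26
f 30 24 31
f 30 31 26
f 31 24 32
f 31 32 26
f 32 24 33
f 32 33 26
f 33 24 34
f 33 34 26
f 34 24 35
f 34 35 26
f 35 24 36
f 35 36 26
f 36 24 37
f 36 37 26
f 37 24 25
f 37 25 26



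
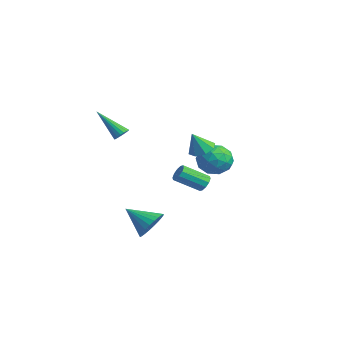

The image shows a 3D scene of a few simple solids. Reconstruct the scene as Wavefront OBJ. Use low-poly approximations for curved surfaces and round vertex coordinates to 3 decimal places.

v -1.685 -3.256 2.831
v -1.489 -2.929 3.199
v -2.915 -4.224 4.349
v -1.678 -2.812 3.12
v -1.868 -2.783 2.984
v -2.023 -2.848 2.818
v -2.11 -2.993 2.655
v -2.114 -3.191 2.526
v -2.032 -3.401 2.458
v -1.882 -3.583 2.463
v -1.693 -3.7 2.542
v -1.502 -3.729 2.677
v -1.348 -3.665 2.844
v -1.26 -3.519 3.007
v -1.257 -3.321 3.136
v -1.338 -3.111 3.204
v -3.401 4.252 -0.208
v -2.792 3.337 -0.659
v -4.808 3.943 -1.481
v -4.199 3.028 -1.932
v -4.666 2.951 -0.843
v -3.796 3.141 -0.056
v -3.804 4.139 -2.084
v -2.934 4.329 -1.297
v -3.04 3.267 -1.819
v -3.574 2.533 -1.052
v -4.026 4.747 -1.088
v -4.56 4.013 -0.321
v -2.973 3.822 -0.322
v -4.627 3.458 -1.818
v -4.902 3.413 -1.178
v -4.543 2.875 -1.443
v -3.563 3.706 0.033
v -3.205 3.169 -0.233
v -4.307 2.942 -0.34
v -4.395 4.111 -1.907
v -4.037 3.574 -2.173
v -3.057 4.405 -0.697
v -2.698 3.867 -0.962
v -3.293 4.338 -1.8
v -2.761 3.243 -1.269
v -3.588 3.061 -2.017
v -3.356 3.714 -2.106
v -2.845 3.826 -1.644
v -3.074 2.811 -0.818
v -3.901 2.63 -1.566
v -4.176 2.584 -0.926
v -3.665 2.696 -0.463
v -3.22 2.77 -1.5
v -3.699 4.65 -0.574
v -4.526 4.469 -1.322
v -3.935 4.584 -1.677
v -3.424 4.696 -1.214
v -4.012 4.219 -0.123
v -4.839 4.037 -0.871
v -4.755 3.454 -0.496
v -4.244 3.566 -0.034
v -4.38 4.51 -0.64
v 0.021 0.856 1.645
v 0.449 0.223 1.32
v 0.039 0.224 2.895
v 0.827 0.681 1.546
v 0.733 1.242 1.831
v 0.222 1.576 2.006
v -0.406 1.488 1.971
v -0.784 1.03 1.745
v -0.69 0.47 1.46
v -0.179 0.136 1.284
v -1.039 -1.743 -4.297
v -0.702 -1.27 -3.41
v -2.281 -2.797 -3.263
v -1.01 -1.018 -3.524
v -1.323 -0.877 -3.756
v -1.592 -0.868 -4.07
v -1.777 -0.992 -4.418
v -1.849 -1.23 -4.748
v -1.798 -1.546 -5.01
v -1.632 -1.893 -5.163
v -1.375 -2.216 -5.184
v -1.067 -2.468 -5.07
v -0.755 -2.609 -4.839
v -0.486 -2.618 -4.525
v -0.301 -2.494 -4.176
v -0.228 -2.256 -3.846
v -0.279 -1.939 -3.584
v -0.445 -1.593 -3.431
v -2.37 2.27 -2.237
v -2.064 2.478 -1.752
v -2.583 1.017 -0.798
v -2.89 0.81 -1.283
v -2.415 2.614 -1.734
v -2.935 1.153 -0.781
v -2.749 2.619 -1.909
v -3.269 1.158 -0.956
v -2.938 2.491 -2.209
v -3.458 1.03 -1.256
v -2.911 2.278 -2.519
v -3.43 0.818 -1.566
v -2.677 2.063 -2.722
v -3.196 0.602 -1.768
v -2.325 1.927 -2.739
v -2.845 0.466 -1.786
v -1.991 1.922 -2.564
v -2.511 0.461 -1.611
v -1.802 2.05 -2.264
v -2.322 0.589 -1.311
v -1.83 2.262 -1.954
v -2.349 0.802 -1.001
f 2 1 4
f 2 4 3
f 4 1 5
f 4 5 3
f 5 1 6
f 5 6 3
f 6 1 7
f 6 7 3
f 7 1 8
f 7 8 3
f 8 1 9
f 8 9 3
f 9 1 10
f 9 10 3
f 10 1 11
f 10 11 3
f 11 1 12
f 11 12 3
f 12 1 13
f 12 13 3
f 13 1 14
f 13 14 3
f 14 1 15
f 14 15 3
f 15 1 16
f 15 16 3
f 16 1 2
f 16 2 3
f 17 54 33
f 54 28 57
f 33 57 22
f 54 57 33
f 17 33 29
f 33 22 34
f 29 34 18
f 33 34 29
f 17 29 38
f 29 18 39
f 38 39 24
f 29 39 38
f 17 38 50
f 38 24 53
f 50 53 27
f 38 53 50
f 17 50 54
f 50 27 58
f 54 58 28
f 50 58 54
f 18 34 45
f 34 22 48
f 45 48 26
f 34 48 45
f 22 57 35
f 57 28 56
f 35 56 21
f 57 56 35
f 28 58 55
f 58 27 51
f 55 51 19
f 58 51 55
f 27 53 52
f 53 24 40
f 52 40 23
f 53 40 52
f 24 39 44
f 39 18 41
f 44 41 25
f 39 41 44
f 20 46 32
f 46 26 47
f 32 47 21
f 46 47 32
f 20 32 30
f 32 21 31
f 30 31 19
f 32 31 30
f 20 30 37
f 30 19 36
f 37 36 23
f 30 36 37
f 20 37 42
f 37 23 43
f 42 43 25
f 37 43 42
f 20 42 46
f 42 25 49
f 46 49 26
f 42 49 46
f 21 47 35
f 47 26 48
f 35 48 22
f 47 48 35
f 19 31 55
f 31 21 56
f 55 56 28
f 31 56 55
f 23 36 52
f 36 19 51
f 52 51 27
f 36 51 52
f 25 43 44
f 43 23 40
f 44 40 24
f 43 40 44
f 26 49 45
f 49 25 41
f 45 41 18
f 49 41 45
f 60 59 62
f 60 62 61
f 62 59 63
f 62 63 61
f 63 59 64
f 63 64 61
f 64 59 65
f 64 65 61
f 65 59 66
f 65 66 61
f 66 59 67
f 66 67 61
f 67 59 68
f 67 68 61
f 68 59 60
f 68 60 61
f 70 69 72
f 70 72 71
f 72 69 73
f 72 73 71
f 73 69 74
f 73 74 71
f 74 69 75
f 74 75 71
f 75 69 76
f 75 76 71
f 76 69 77
f 76 77 71
f 77 69 78
f 77 78 71
f 78 69 79
f 78 79 71
f 79 69 80
f 79 80 71
f 80 69 81
f 80 81 71
f 81 69 82
f 81 82 71
f 82 69 83
f 82 83 71
f 83 69 84
f 83 84 71
f 84 69 85
f 84 85 71
f 85 69 86
f 85 86 71
f 86 69 70
f 86 70 71
f 88 87 91
f 88 91 89
f 89 91 92
f 89 92 90
f 91 87 93
f 91 93 92
f 92 93 94
f 92 94 90
f 93 87 95
f 93 95 94
f 94 95 96
f 94 96 90
f 95 87 97
f 95 97 96
f 96 97 98
f 96 98 90
f 97 87 99
f 97 99 98
f 98 99 100
f 98 100 90
f 99 87 101
f 99 101 100
f 100 101 102
f 100 102 90
f 101 87 103
f 101 103 102
f 102 103 104
f 102 104 90
f 103 87 105
f 103 105 104
f 104 105 106
f 104 106 90
f 105 87 107
f 105 107 106
f 106 107 108
f 106 108 90
f 107 87 88
f 107 88 108
f 108 88 89
f 108 89 90



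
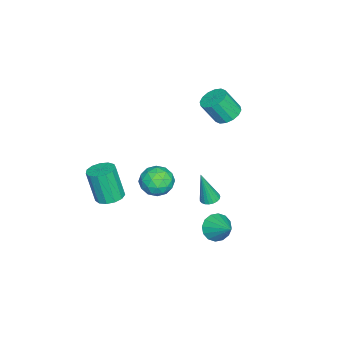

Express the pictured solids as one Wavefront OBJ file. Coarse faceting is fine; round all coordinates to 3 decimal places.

v 3.603 -3.602 0.571
v 4.349 -3.964 0.533
v 4.183 -4.52 2.551
v 3.437 -4.158 2.589
v 4.424 -3.521 0.661
v 4.258 -4.076 2.679
v 4.239 -3.103 0.76
v 4.072 -3.659 2.779
v 3.852 -2.844 0.8
v 3.685 -3.4 2.818
v 3.385 -2.826 0.767
v 3.219 -3.381 2.785
v 2.988 -3.054 0.671
v 2.822 -3.609 2.689
v 2.787 -3.456 0.544
v 2.62 -4.011 2.562
v 2.844 -3.905 0.425
v 2.678 -4.46 2.443
v 3.143 -4.257 0.353
v 2.976 -4.813 2.371
v 3.587 -4.402 0.349
v 3.421 -4.957 2.368
v 4.037 -4.293 0.417
v 3.871 -4.848 2.435
v 1.76 1.434 0.197
v 2.311 1.316 0.111
v 1.98 0.966 2.243
v 2.317 1.547 0.163
v 2.228 1.758 0.221
v 2.057 1.914 0.275
v 1.835 1.986 0.315
v 1.6 1.963 0.335
v 1.393 1.848 0.331
v 1.249 1.662 0.304
v 1.193 1.436 0.259
v 1.236 1.21 0.202
v 1.369 1.022 0.145
v 1.569 0.906 0.097
v 1.803 0.881 0.066
v 2.029 0.951 0.058
v 2.209 1.105 0.074
v 2.541 -0.821 2.246
v 3.073 -0.283 2.93
v 3.867 -1.757 1.95
v 4.399 -1.219 2.634
v 3.645 -1.831 2.943
v 2.825 -1.252 3.126
v 4.115 -0.788 1.754
v 3.295 -0.209 1.937
v 4.046 -0.262 2.625
v 3.755 -0.907 3.36
v 3.185 -1.133 1.52
v 2.894 -1.778 2.255
v 2.69 -0.47 2.614
v 4.25 -1.57 2.266
v 3.806 -1.93 2.448
v 4.119 -1.613 2.849
v 2.544 -1.04 2.729
v 2.857 -0.723 3.131
v 3.193 -1.633 3.139
v 4.083 -1.317 1.749
v 4.396 -1 2.151
v 2.821 -0.427 2.031
v 3.134 -0.11 2.432
v 3.747 -0.407 1.741
v 3.575 -0.141 2.837
v 4.355 -0.691 2.663
v 4.188 -0.438 2.146
v 3.706 -0.098 2.253
v 3.404 -0.52 3.269
v 4.184 -1.07 3.095
v 3.74 -1.43 3.277
v 3.258 -1.09 3.384
v 3.976 -0.508 3.09
v 2.756 -0.97 1.785
v 3.536 -1.52 1.611
v 3.682 -0.95 1.496
v 3.2 -0.61 1.603
v 2.585 -1.349 2.217
v 3.365 -1.899 2.043
v 3.234 -1.942 2.627
v 2.752 -1.602 2.734
v 2.964 -1.532 1.79
v -3.947 0.819 2.805
v -3.451 0.248 2.373
v -3.158 -0.549 3.764
v -3.653 0.021 4.195
v -3.169 0.575 2.501
v -2.876 -0.223 3.892
v -3.094 0.967 2.71
v -2.801 0.169 4.101
v -3.249 1.319 2.944
v -2.955 0.521 4.335
v -3.59 1.537 3.141
v -3.297 0.74 4.532
v -4.026 1.563 3.248
v -3.733 0.765 4.639
v -4.442 1.389 3.236
v -4.149 0.592 4.627
v -4.724 1.063 3.108
v -4.431 0.265 4.499
v -4.799 0.671 2.899
v -4.506 -0.127 4.29
v -4.645 0.319 2.665
v -4.351 -0.479 4.056
v -4.303 0.1 2.468
v -4.01 -0.697 3.859
v -3.867 0.075 2.361
v -3.574 -0.723 3.752
v 1.463 1.759 -2.506
v 1.712 2.183 -3.283
v 2.377 2.821 -1.634
v 1.316 2.408 -3.142
v 0.96 2.458 -2.83
v 0.739 2.322 -2.431
v 0.711 2.034 -2.052
v 0.885 1.673 -1.795
v 1.214 1.335 -1.728
v 1.609 1.111 -1.87
v 1.965 1.06 -2.182
v 2.187 1.197 -2.581
v 2.214 1.484 -2.959
v 2.04 1.845 -3.217
f 2 1 5
f 2 5 3
f 3 5 6
f 3 6 4
f 5 1 7
f 5 7 6
f 6 7 8
f 6 8 4
f 7 1 9
f 7 9 8
f 8 9 10
f 8 10 4
f 9 1 11
f 9 11 10
f 10 11 12
f 10 12 4
f 11 1 13
f 11 13 12
f 12 13 14
f 12 14 4
f 13 1 15
f 13 15 14
f 14 15 16
f 14 16 4
f 15 1 17
f 15 17 16
f 16 17 18
f 16 18 4
f 17 1 19
f 17 19 18
f 18 19 20
f 18 20 4
f 19 1 21
f 19 21 20
f 20 21 22
f 20 22 4
f 21 1 23
f 21 23 22
f 22 23 24
f 22 24 4
f 23 1 2
f 23 2 24
f 24 2 3
f 24 3 4
f 26 25 28
f 26 28 27
f 28 25 29
f 28 29 27
f 29 25 30
f 29 30 27
f 30 25 31
f 30 31 27
f 31 25 32
f 31 32 27
f 32 25 33
f 32 33 27
f 33 25 34
f 33 34 27
f 34 25 35
f 34 35 27
f 35 25 36
f 35 36 27
f 36 25 37
f 36 37 27
f 37 25 38
f 37 38 27
f 38 25 39
f 38 39 27
f 39 25 40
f 39 40 27
f 40 25 41
f 40 41 27
f 41 25 26
f 41 26 27
f 42 79 58
f 79 53 82
f 58 82 47
f 79 82 58
f 42 58 54
f 58 47 59
f 54 59 43
f 58 59 54
f 42 54 63
f 54 43 64
f 63 64 49
f 54 64 63
f 42 63 75
f 63 49 78
f 75 78 52
f 63 78 75
f 42 75 79
f 75 52 83
f 79 83 53
f 75 83 79
f 43 59 70
f 59 47 73
f 70 73 51
f 59 73 70
f 47 82 60
f 82 53 81
f 60 81 46
f 82 81 60
f 53 83 80
f 83 52 76
f 80 76 44
f 83 76 80
f 52 78 77
f 78 49 65
f 77 65 48
f 78 65 77
f 49 64 69
f 64 43 66
f 69 66 50
f 64 66 69
f 45 71 57
f 71 51 72
f 57 72 46
f 71 72 57
f 45 57 55
f 57 46 56
f 55 56 44
f 57 56 55
f 45 55 62
f 55 44 61
f 62 61 48
f 55 61 62
f 45 62 67
f 62 48 68
f 67 68 50
f 62 68 67
f 45 67 71
f 67 50 74
f 71 74 51
f 67 74 71
f 46 72 60
f 72 51 73
f 60 73 47
f 72 73 60
f 44 56 80
f 56 46 81
f 80 81 53
f 56 81 80
f 48 61 77
f 61 44 76
f 77 76 52
f 61 76 77
f 50 68 69
f 68 48 65
f 69 65 49
f 68 65 69
f 51 74 70
f 74 50 66
f 70 66 43
f 74 66 70
f 85 84 88
f 85 88 86
f 86 88 89
f 86 89 87
f 88 84 90
f 88 90 89
f 89 90 91
f 89 91 87
f 90 84 92
f 90 92 91
f 91 92 93
f 91 93 87
f 92 84 94
f 92 94 93
f 93 94 95
f 93 95 87
f 94 84 96
f 94 96 95
f 95 96 97
f 95 97 87
f 96 84 98
f 96 98 97
f 97 98 99
f 97 99 87
f 98 84 100
f 98 100 99
f 99 100 101
f 99 101 87
f 100 84 102
f 100 102 101
f 101 102 103
f 101 103 87
f 102 84 104
f 102 104 103
f 103 104 105
f 103 105 87
f 104 84 106
f 104 106 105
f 105 106 107
f 105 107 87
f 106 84 108
f 106 108 107
f 107 108 109
f 107 109 87
f 108 84 85
f 108 85 109
f 109 85 86
f 109 86 87
f 111 110 113
f 111 113 112
f 113 110 114
f 113 114 112
f 114 110 115
f 114 115 112
f 115 110 116
f 115 116 112
f 116 110 117
f 116 117 112
f 117 110 118
f 117 118 112
f 118 110 119
f 118 119 112
f 119 110 120
f 119 120 112
f 120 110 121
f 120 121 112
f 121 110 122
f 121 122 112
f 122 110 123
f 122 123 112
f 123 110 111
f 123 111 112



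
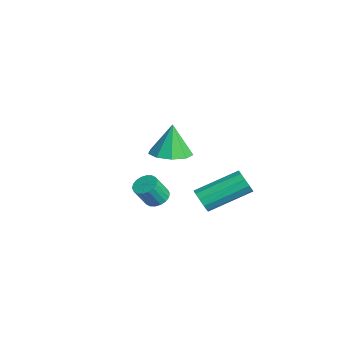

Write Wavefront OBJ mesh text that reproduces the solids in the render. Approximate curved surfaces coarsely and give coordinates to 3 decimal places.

v 1.855 2.117 2.067
v 2.124 2.336 1.59
v 2.154 4.183 2.456
v 1.885 3.963 2.933
v 1.764 2.365 1.54
v 1.794 4.212 2.406
v 1.439 2.3 1.691
v 1.468 4.146 2.557
v 1.273 2.164 1.986
v 1.302 4.011 2.852
v 1.329 2.01 2.312
v 1.359 3.857 3.178
v 1.586 1.897 2.544
v 1.616 3.744 3.41
v 1.946 1.868 2.594
v 1.976 3.715 3.46
v 2.272 1.934 2.443
v 2.301 3.78 3.309
v 2.438 2.069 2.148
v 2.467 3.916 3.014
v 2.381 2.223 1.822
v 2.411 4.07 2.688
v -2.649 2.155 2.187
v -1.808 2.584 2.293
v -2.931 2.325 3.733
v -2.267 3.025 2.162
v -2.905 3.059 2.042
v -3.423 2.67 1.99
v -3.579 2.041 2.031
v -3.301 1.465 2.144
v -2.717 1.212 2.278
v -2.102 1.401 2.369
v -1.743 1.943 2.375
v 2.469 0.168 3.028
v 2.929 -0.035 2.83
v 3.09 -0.571 3.753
v 2.631 -0.368 3.952
v 3.001 0.169 2.936
v 3.163 -0.368 3.859
v 2.968 0.372 3.059
v 3.13 -0.165 3.983
v 2.837 0.535 3.177
v 2.998 -0.002 4.1
v 2.632 0.625 3.265
v 2.794 0.089 4.189
v 2.396 0.625 3.307
v 2.557 0.089 4.23
v 2.173 0.534 3.293
v 2.335 -0.002 4.216
v 2.01 0.371 3.227
v 2.171 -0.165 4.15
v 1.937 0.168 3.121
v 2.099 -0.369 4.044
v 1.97 -0.035 2.997
v 2.132 -0.572 3.921
v 2.102 -0.198 2.88
v 2.263 -0.735 3.803
v 2.306 -0.289 2.791
v 2.468 -0.825 3.715
v 2.543 -0.289 2.75
v 2.704 -0.825 3.673
v 2.765 -0.198 2.764
v 2.927 -0.734 3.687
f 2 1 5
f 2 5 3
f 3 5 6
f 3 6 4
f 5 1 7
f 5 7 6
f 6 7 8
f 6 8 4
f 7 1 9
f 7 9 8
f 8 9 10
f 8 10 4
f 9 1 11
f 9 11 10
f 10 11 12
f 10 12 4
f 11 1 13
f 11 13 12
f 12 13 14
f 12 14 4
f 13 1 15
f 13 15 14
f 14 15 16
f 14 16 4
f 15 1 17
f 15 17 16
f 16 17 18
f 16 18 4
f 17 1 19
f 17 19 18
f 18 19 20
f 18 20 4
f 19 1 21
f 19 21 20
f 20 21 22
f 20 22 4
f 21 1 2
f 21 2 22
f 22 2 3
f 22 3 4
f 24 23 26
f 24 26 25
f 26 23 27
f 26 27 25
f 27 23 28
f 27 28 25
f 28 23 29
f 28 29 25
f 29 23 30
f 29 30 25
f 30 23 31
f 30 31 25
f 31 23 32
f 31 32 25
f 32 23 33
f 32 33 25
f 33 23 24
f 33 24 25
f 35 34 38
f 35 38 36
f 36 38 39
f 36 39 37
f 38 34 40
f 38 40 39
f 39 40 41
f 39 41 37
f 40 34 42
f 40 42 41
f 41 42 43
f 41 43 37
f 42 34 44
f 42 44 43
f 43 44 45
f 43 45 37
f 44 34 46
f 44 46 45
f 45 46 47
f 45 47 37
f 46 34 48
f 46 48 47
f 47 48 49
f 47 49 37
f 48 34 50
f 48 50 49
f 49 50 51
f 49 51 37
f 50 34 52
f 50 52 51
f 51 52 53
f 51 53 37
f 52 34 54
f 52 54 53
f 53 54 55
f 53 55 37
f 54 34 56
f 54 56 55
f 55 56 57
f 55 57 37
f 56 34 58
f 56 58 57
f 57 58 59
f 57 59 37
f 58 34 60
f 58 60 59
f 59 60 61
f 59 61 37
f 60 34 62
f 60 62 61
f 61 62 63
f 61 63 37
f 62 34 35
f 62 35 63
f 63 35 36
f 63 36 37



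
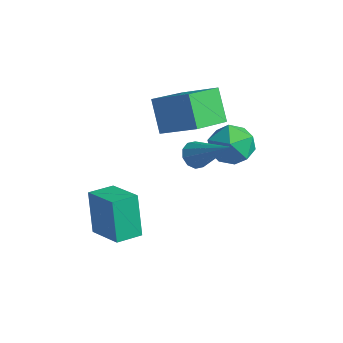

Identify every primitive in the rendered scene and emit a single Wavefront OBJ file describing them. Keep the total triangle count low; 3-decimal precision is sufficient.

v -4.39 1.981 4.061
v -3.112 2.558 4.768
v -4.783 3.672 3.393
v -3.506 4.248 4.1
v -3.594 1.692 2.86
v -2.317 2.268 3.567
v -3.988 3.382 2.192
v -2.71 3.959 2.899
v -3.533 -1.315 -0.725
v -4.024 -1.094 0.93
v -3.437 -0.315 -0.83
v -3.929 -0.094 0.824
v -2.091 -1.406 -0.284
v -2.583 -1.185 1.37
v -1.996 -0.406 -0.39
v -2.487 -0.185 1.265
v -2.316 3.137 3.076
v -1.924 3.553 2.322
v -0.956 2.547 3.458
v -0.564 2.963 2.704
v -0.868 3.488 3.429
v -1.709 3.853 3.194
v -1.171 2.247 2.586
v -2.012 2.612 2.351
v -1.216 3.003 2.02
v -1.029 3.77 2.54
v -1.851 2.33 3.24
v -1.664 3.097 3.76
v -1.511 1.503 3.089
v -1.294 1.876 2.732
v -0.029 1.757 4.251
v -1.498 2.047 2.954
v -1.706 2.009 3.228
v -1.84 1.779 3.449
v -1.848 1.443 3.532
v -1.727 1.13 3.446
v -1.524 0.96 3.224
v -1.316 0.997 2.95
v -1.182 1.228 2.729
v -1.174 1.563 2.646
f 2 4 1
f 5 2 1
f 1 4 3
f 3 5 1
f 2 8 4
f 6 2 5
f 6 8 2
f 4 8 3
f 7 5 3
f 3 8 7
f 7 6 5
f 8 6 7
f 10 12 9
f 13 10 9
f 9 12 11
f 11 13 9
f 10 16 12
f 14 10 13
f 14 16 10
f 12 16 11
f 15 13 11
f 11 16 15
f 15 14 13
f 16 14 15
f 17 28 22
f 17 22 18
f 17 18 24
f 17 24 27
f 17 27 28
f 18 22 26
f 22 28 21
f 28 27 19
f 27 24 23
f 24 18 25
f 20 26 21
f 20 21 19
f 20 19 23
f 20 23 25
f 20 25 26
f 21 26 22
f 19 21 28
f 23 19 27
f 25 23 24
f 26 25 18
f 30 29 32
f 30 32 31
f 32 29 33
f 32 33 31
f 33 29 34
f 33 34 31
f 34 29 35
f 34 35 31
f 35 29 36
f 35 36 31
f 36 29 37
f 36 37 31
f 37 29 38
f 37 38 31
f 38 29 39
f 38 39 31
f 39 29 40
f 39 40 31
f 40 29 30
f 40 30 31



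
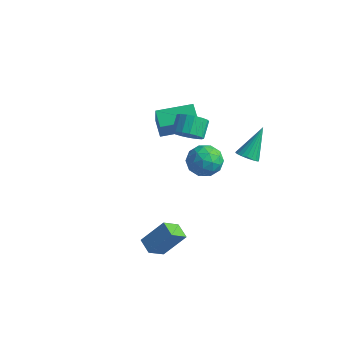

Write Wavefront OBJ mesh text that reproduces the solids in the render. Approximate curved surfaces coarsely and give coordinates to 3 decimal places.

v 1.875 -3.827 -4.498
v 1.708 -4.823 -3.728
v 1.02 -3.466 -4.216
v 0.853 -4.461 -3.446
v 2.687 -2.939 -3.174
v 2.52 -3.934 -2.404
v 1.832 -2.577 -2.892
v 1.665 -3.573 -2.122
v 3.002 1.669 0.589
v 3.567 1.96 0.349
v 3.018 2.971 2.211
v 3.364 2.115 0.227
v 3.099 2.193 0.167
v 2.817 2.18 0.181
v 2.567 2.078 0.265
v 2.392 1.906 0.405
v 2.322 1.693 0.577
v 2.37 1.475 0.751
v 2.527 1.291 0.897
v 2.766 1.172 0.99
v 3.046 1.139 1.014
v 3.318 1.198 0.964
v 3.535 1.338 0.85
v 3.661 1.535 0.69
v 3.672 1.755 0.513
v -4.054 2.471 -0.633
v -3.334 1.644 1.099
v -2.74 4.117 -0.393
v -2.02 3.29 1.339
v -3.24 1.91 -1.239
v -2.52 1.083 0.493
v -1.926 3.556 -0.999
v -1.206 2.729 0.733
v 0.066 0.286 1.672
v 0.542 -0.108 2.312
v 0.211 0.72 3.069
v -0.266 1.114 2.428
v 0.817 0.164 2.134
v 0.485 0.993 2.89
v 0.919 0.465 1.85
v 0.588 1.293 2.606
v 0.826 0.724 1.525
v 0.495 1.553 2.281
v 0.559 0.883 1.234
v 0.228 1.712 1.99
v 0.179 0.905 1.043
v -0.153 1.734 1.799
v -0.227 0.785 0.996
v -0.559 1.614 1.752
v -0.566 0.551 1.104
v -0.898 1.38 1.861
v -0.761 0.256 1.342
v -1.092 1.085 2.099
v -0.765 -0.032 1.656
v -1.097 0.797 2.412
v -0.58 -0.248 1.973
v -0.911 0.581 2.73
v -0.247 -0.341 2.221
v -0.578 0.488 2.978
v 0.158 -0.291 2.344
v -0.173 0.538 3.1
v 2.337 -0.306 2.168
v 3.035 -0.652 1.462
v 1.065 -0.768 1.138
v 1.763 -1.114 0.432
v 1.642 -1.622 1.345
v 2.428 -1.336 1.982
v 1.672 -0.084 0.618
v 2.458 0.202 1.255
v 2.624 -0.515 0.505
v 2.606 -1.466 0.953
v 1.494 0.046 1.647
v 1.476 -0.905 2.095
v 2.798 -0.438 1.906
v 1.302 -0.982 0.694
v 1.231 -1.28 1.231
v 1.642 -1.484 0.816
v 2.441 -0.84 2.211
v 2.851 -1.044 1.796
v 2.033 -1.614 1.727
v 1.249 -0.376 0.804
v 1.659 -0.58 0.389
v 2.458 0.064 1.784
v 2.869 -0.14 1.369
v 2.067 0.194 0.873
v 2.966 -0.561 0.928
v 2.219 -0.833 0.322
v 2.165 -0.227 0.432
v 2.627 -0.059 0.806
v 2.956 -1.12 1.192
v 2.208 -1.392 0.586
v 2.137 -1.69 1.122
v 2.599 -1.522 1.497
v 2.714 -1.04 0.629
v 1.892 -0.028 2.014
v 1.144 -0.3 1.408
v 1.501 0.102 1.103
v 1.963 0.27 1.478
v 1.881 -0.587 2.278
v 1.134 -0.859 1.672
v 1.473 -1.361 1.794
v 1.935 -1.193 2.168
v 1.386 -0.38 1.971
f 2 4 1
f 5 2 1
f 1 4 3
f 3 5 1
f 2 8 4
f 6 2 5
f 6 8 2
f 4 8 3
f 7 5 3
f 3 8 7
f 7 6 5
f 8 6 7
f 10 9 12
f 10 12 11
f 12 9 13
f 12 13 11
f 13 9 14
f 13 14 11
f 14 9 15
f 14 15 11
f 15 9 16
f 15 16 11
f 16 9 17
f 16 17 11
f 17 9 18
f 17 18 11
f 18 9 19
f 18 19 11
f 19 9 20
f 19 20 11
f 20 9 21
f 20 21 11
f 21 9 22
f 21 22 11
f 22 9 23
f 22 23 11
f 23 9 24
f 23 24 11
f 24 9 25
f 24 25 11
f 25 9 10
f 25 10 11
f 27 29 26
f 30 27 26
f 26 29 28
f 28 30 26
f 27 33 29
f 31 27 30
f 31 33 27
f 29 33 28
f 32 30 28
f 28 33 32
f 32 31 30
f 33 31 32
f 35 34 38
f 35 38 36
f 36 38 39
f 36 39 37
f 38 34 40
f 38 40 39
f 39 40 41
f 39 41 37
f 40 34 42
f 40 42 41
f 41 42 43
f 41 43 37
f 42 34 44
f 42 44 43
f 43 44 45
f 43 45 37
f 44 34 46
f 44 46 45
f 45 46 47
f 45 47 37
f 46 34 48
f 46 48 47
f 47 48 49
f 47 49 37
f 48 34 50
f 48 50 49
f 49 50 51
f 49 51 37
f 50 34 52
f 50 52 51
f 51 52 53
f 51 53 37
f 52 34 54
f 52 54 53
f 53 54 55
f 53 55 37
f 54 34 56
f 54 56 55
f 55 56 57
f 55 57 37
f 56 34 58
f 56 58 57
f 57 58 59
f 57 59 37
f 58 34 60
f 58 60 59
f 59 60 61
f 59 61 37
f 60 34 35
f 60 35 61
f 61 35 36
f 61 36 37
f 62 99 78
f 99 73 102
f 78 102 67
f 99 102 78
f 62 78 74
f 78 67 79
f 74 79 63
f 78 79 74
f 62 74 83
f 74 63 84
f 83 84 69
f 74 84 83
f 62 83 95
f 83 69 98
f 95 98 72
f 83 98 95
f 62 95 99
f 95 72 103
f 99 103 73
f 95 103 99
f 63 79 90
f 79 67 93
f 90 93 71
f 79 93 90
f 67 102 80
f 102 73 101
f 80 101 66
f 102 101 80
f 73 103 100
f 103 72 96
f 100 96 64
f 103 96 100
f 72 98 97
f 98 69 85
f 97 85 68
f 98 85 97
f 69 84 89
f 84 63 86
f 89 86 70
f 84 86 89
f 65 91 77
f 91 71 92
f 77 92 66
f 91 92 77
f 65 77 75
f 77 66 76
f 75 76 64
f 77 76 75
f 65 75 82
f 75 64 81
f 82 81 68
f 75 81 82
f 65 82 87
f 82 68 88
f 87 88 70
f 82 88 87
f 65 87 91
f 87 70 94
f 91 94 71
f 87 94 91
f 66 92 80
f 92 71 93
f 80 93 67
f 92 93 80
f 64 76 100
f 76 66 101
f 100 101 73
f 76 101 100
f 68 81 97
f 81 64 96
f 97 96 72
f 81 96 97
f 70 88 89
f 88 68 85
f 89 85 69
f 88 85 89
f 71 94 90
f 94 70 86
f 90 86 63
f 94 86 90



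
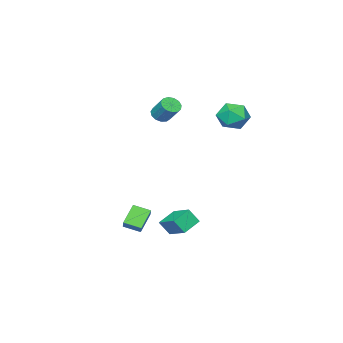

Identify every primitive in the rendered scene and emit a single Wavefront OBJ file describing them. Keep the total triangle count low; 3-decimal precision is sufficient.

v -3.195 -3.224 2.37
v -2.883 -2.908 2.013
v -2.734 -2.039 2.913
v -3.045 -2.356 3.27
v -3.188 -2.815 1.973
v -3.039 -1.946 2.874
v -3.495 -2.852 2.06
v -3.346 -1.983 2.96
v -3.707 -3.007 2.245
v -3.557 -2.138 3.145
v -3.756 -3.231 2.47
v -3.607 -2.363 3.37
v -3.627 -3.453 2.662
v -3.478 -2.585 3.563
v -3.361 -3.603 2.762
v -3.211 -2.734 3.663
v -3.042 -3.632 2.738
v -2.893 -2.763 3.638
v -2.771 -3.532 2.596
v -2.622 -2.663 3.497
v -2.635 -3.334 2.383
v -2.486 -2.465 3.283
v -2.677 -3.101 2.165
v -2.528 -2.233 3.066
v -0.724 -0.295 -4.438
v -1.767 -0.269 -3.979
v -0.444 0.967 -3.876
v -1.487 0.994 -3.416
v -0.393 -0.714 -3.664
v -1.436 -0.687 -3.204
v -0.113 0.549 -3.101
v -1.156 0.575 -2.642
v -0.709 -1.599 -3.462
v -0.279 -1.137 -2.922
v 0.179 -1.406 -4.335
v 0.609 -0.945 -3.795
v -0.249 -2.375 -3.165
v 0.181 -1.914 -2.625
v 0.639 -2.183 -4.038
v 1.069 -1.721 -3.498
v -4.176 1.455 3.791
v -3.717 1.917 3.119
v -4.003 0.163 3.021
v -3.544 0.625 2.349
v -3.153 0.514 3.192
v -3.26 1.313 3.668
v -4.46 0.767 2.472
v -4.567 1.566 2.948
v -3.893 1.492 2.304
v -3.084 1.335 2.749
v -4.636 0.745 3.391
v -3.827 0.588 3.836
f 2 1 5
f 2 5 3
f 3 5 6
f 3 6 4
f 5 1 7
f 5 7 6
f 6 7 8
f 6 8 4
f 7 1 9
f 7 9 8
f 8 9 10
f 8 10 4
f 9 1 11
f 9 11 10
f 10 11 12
f 10 12 4
f 11 1 13
f 11 13 12
f 12 13 14
f 12 14 4
f 13 1 15
f 13 15 14
f 14 15 16
f 14 16 4
f 15 1 17
f 15 17 16
f 16 17 18
f 16 18 4
f 17 1 19
f 17 19 18
f 18 19 20
f 18 20 4
f 19 1 21
f 19 21 20
f 20 21 22
f 20 22 4
f 21 1 23
f 21 23 22
f 22 23 24
f 22 24 4
f 23 1 2
f 23 2 24
f 24 2 3
f 24 3 4
f 26 28 25
f 29 26 25
f 25 28 27
f 27 29 25
f 26 32 28
f 30 26 29
f 30 32 26
f 28 32 27
f 31 29 27
f 27 32 31
f 31 30 29
f 32 30 31
f 34 36 33
f 37 34 33
f 33 36 35
f 35 37 33
f 34 40 36
f 38 34 37
f 38 40 34
f 36 40 35
f 39 37 35
f 35 40 39
f 39 38 37
f 40 38 39
f 41 52 46
f 41 46 42
f 41 42 48
f 41 48 51
f 41 51 52
f 42 46 50
f 46 52 45
f 52 51 43
f 51 48 47
f 48 42 49
f 44 50 45
f 44 45 43
f 44 43 47
f 44 47 49
f 44 49 50
f 45 50 46
f 43 45 52
f 47 43 51
f 49 47 48
f 50 49 42



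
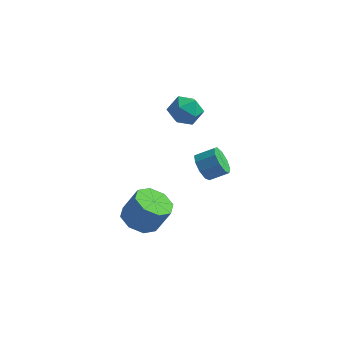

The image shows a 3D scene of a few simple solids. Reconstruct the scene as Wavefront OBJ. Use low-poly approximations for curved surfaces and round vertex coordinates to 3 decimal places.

v -1.016 2.016 0.31
v -0.54 1.694 -0.29
v 0.352 2.043 0.231
v -0.124 2.364 0.83
v -0.676 2.231 -0.416
v 0.216 2.58 0.104
v -0.971 2.667 -0.203
v -0.079 3.015 0.318
v -1.287 2.798 0.25
v -0.395 3.147 0.771
v -1.476 2.563 0.731
v -0.584 2.912 1.252
v -1.45 2.072 1.015
v -0.558 2.421 1.536
v -1.221 1.555 0.969
v -0.329 1.903 1.49
v -0.896 1.253 0.614
v -0.004 1.602 1.135
v -0.627 1.308 0.117
v 0.265 1.657 0.638
v -3.624 0.226 -3.019
v -3.065 -0.656 -3.199
v -2.337 -0.489 -1.762
v -2.896 0.394 -1.581
v -2.688 0.01 -3.468
v -1.96 0.178 -2.03
v -2.86 0.803 -3.473
v -2.132 0.971 -2.036
v -3.479 1.258 -3.212
v -2.751 1.426 -1.775
v -4.183 1.109 -2.838
v -3.455 1.276 -1.401
v -4.56 0.442 -2.57
v -3.832 0.61 -1.132
v -4.388 -0.351 -2.564
v -3.66 -0.183 -1.127
v -3.769 -0.806 -2.825
v -3.041 -0.638 -1.388
v -2.782 3.108 3.745
v -1.962 3.396 4.145
v -2.198 1.684 3.575
v -1.378 1.972 3.975
v -2.172 1.905 4.505
v -2.533 2.785 4.61
v -1.627 2.295 3.11
v -1.988 3.175 3.215
v -1.248 2.894 3.753
v -1.585 2.653 4.615
v -2.575 2.427 3.105
v -2.912 2.186 3.967
f 2 1 5
f 2 5 3
f 3 5 6
f 3 6 4
f 5 1 7
f 5 7 6
f 6 7 8
f 6 8 4
f 7 1 9
f 7 9 8
f 8 9 10
f 8 10 4
f 9 1 11
f 9 11 10
f 10 11 12
f 10 12 4
f 11 1 13
f 11 13 12
f 12 13 14
f 12 14 4
f 13 1 15
f 13 15 14
f 14 15 16
f 14 16 4
f 15 1 17
f 15 17 16
f 16 17 18
f 16 18 4
f 17 1 19
f 17 19 18
f 18 19 20
f 18 20 4
f 19 1 2
f 19 2 20
f 20 2 3
f 20 3 4
f 22 21 25
f 22 25 23
f 23 25 26
f 23 26 24
f 25 21 27
f 25 27 26
f 26 27 28
f 26 28 24
f 27 21 29
f 27 29 28
f 28 29 30
f 28 30 24
f 29 21 31
f 29 31 30
f 30 31 32
f 30 32 24
f 31 21 33
f 31 33 32
f 32 33 34
f 32 34 24
f 33 21 35
f 33 35 34
f 34 35 36
f 34 36 24
f 35 21 37
f 35 37 36
f 36 37 38
f 36 38 24
f 37 21 22
f 37 22 38
f 38 22 23
f 38 23 24
f 39 50 44
f 39 44 40
f 39 40 46
f 39 46 49
f 39 49 50
f 40 44 48
f 44 50 43
f 50 49 41
f 49 46 45
f 46 40 47
f 42 48 43
f 42 43 41
f 42 41 45
f 42 45 47
f 42 47 48
f 43 48 44
f 41 43 50
f 45 41 49
f 47 45 46
f 48 47 40

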